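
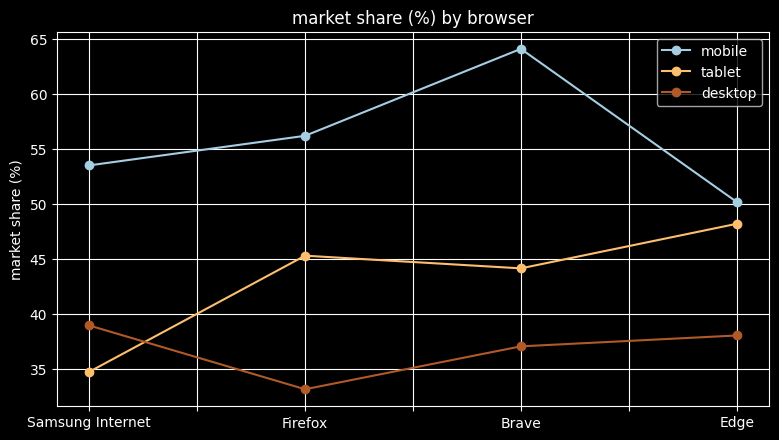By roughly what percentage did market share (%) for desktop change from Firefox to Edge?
≈ +14.3%

Firefox ≈ 35, Edge ≈ 40; (40 − 35) / 35 ≈ +14.3%.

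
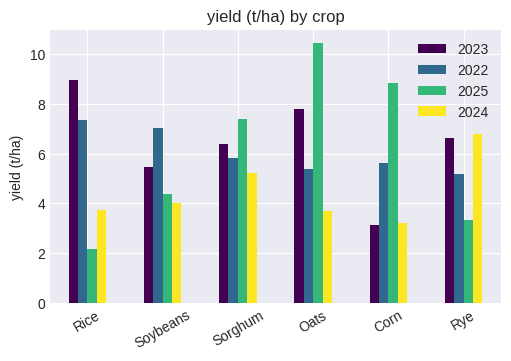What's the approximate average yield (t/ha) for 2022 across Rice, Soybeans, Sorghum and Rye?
(7 + 7 + 6 + 5) / 4 ≈ 6.

≈ 6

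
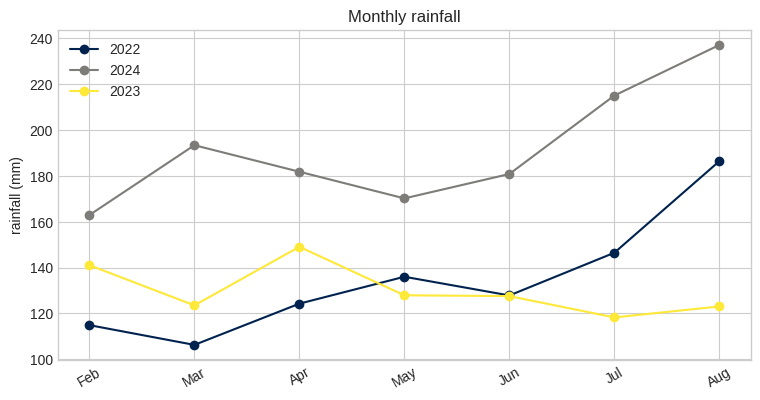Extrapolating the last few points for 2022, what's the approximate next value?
Last three: 120, 140, 180 → slope ≈ 30/step → next ≈ 210.

≈ 210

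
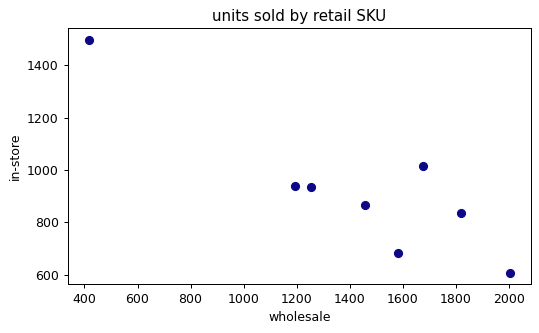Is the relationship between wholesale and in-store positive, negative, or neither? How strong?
Points are negatively correlated; strong (|r| ≈ 0.9).

negative, strong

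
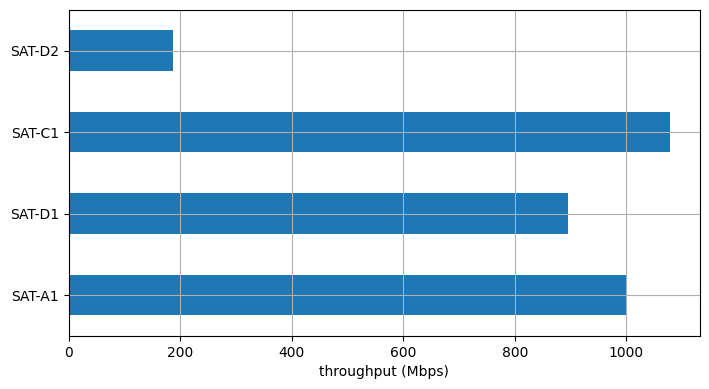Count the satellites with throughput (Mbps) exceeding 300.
3

Above 300: SAT-A1, SAT-D1, SAT-C1.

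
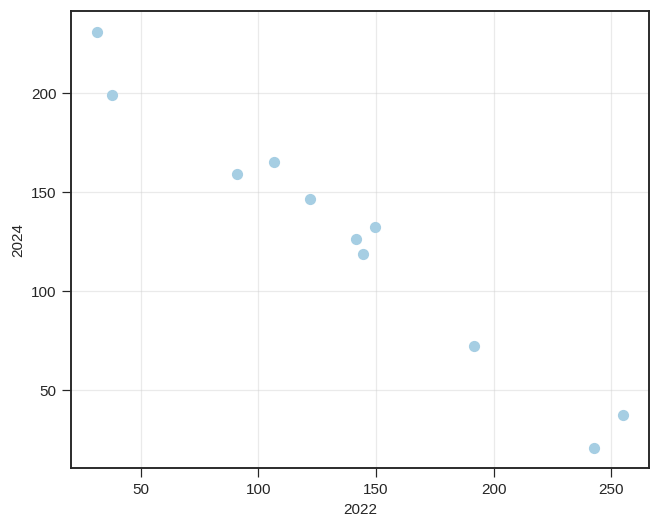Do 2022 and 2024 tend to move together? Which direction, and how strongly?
negative, strong

Points are negatively correlated; strong (|r| ≈ 1.0).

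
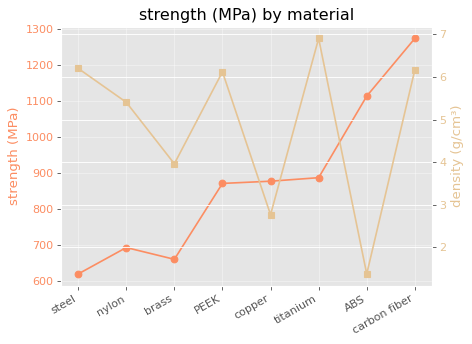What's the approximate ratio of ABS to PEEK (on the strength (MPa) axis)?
≈ 1.22×

ABS ≈ 1100, PEEK ≈ 900; 1100/900 ≈ 1.22.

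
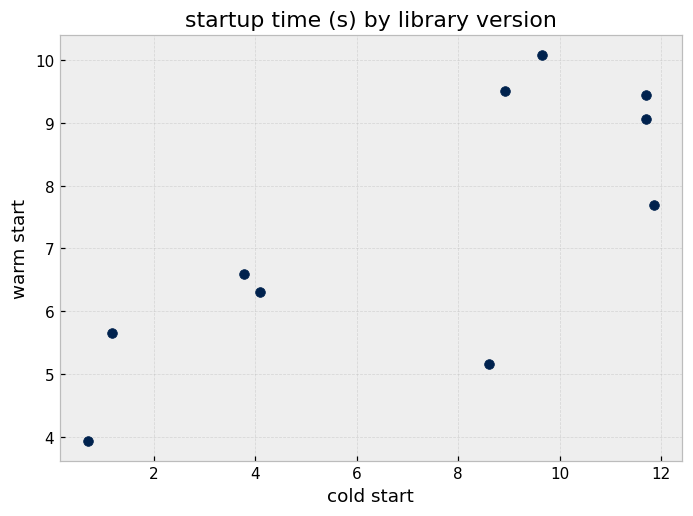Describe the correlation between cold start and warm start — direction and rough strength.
positive, strong

Points are positively correlated; strong (|r| ≈ 0.8).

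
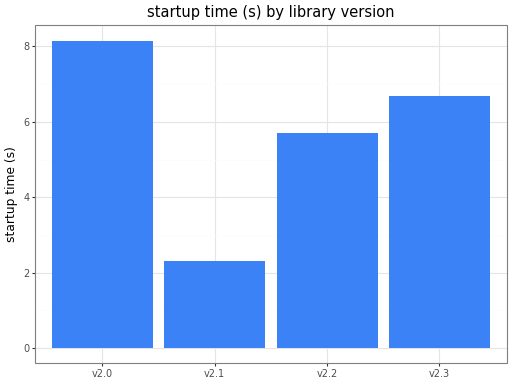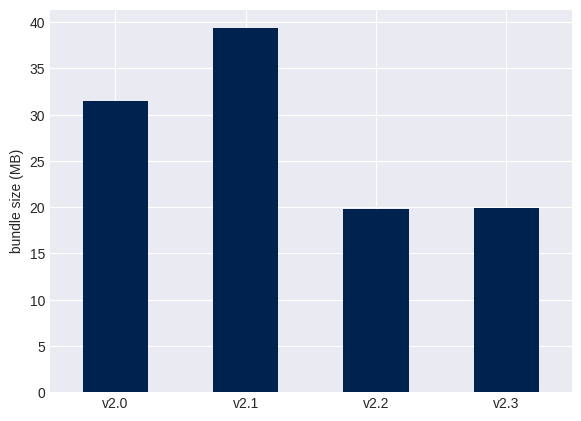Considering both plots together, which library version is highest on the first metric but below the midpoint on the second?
Chart 2 median bundle size (MB) ≈ 25; below-median library versions: v2.2, v2.3. Among those, v2.3 has the highest startup time (s) (≈ 7).

v2.3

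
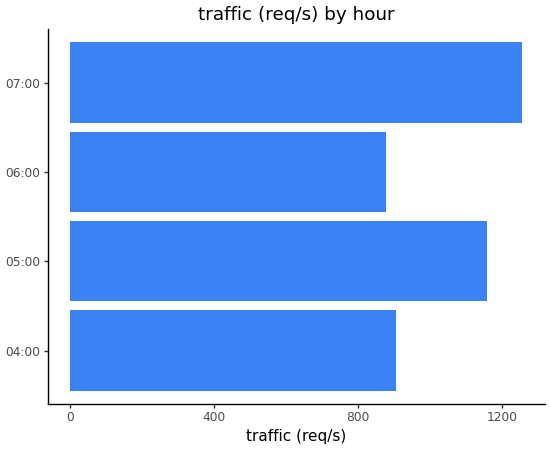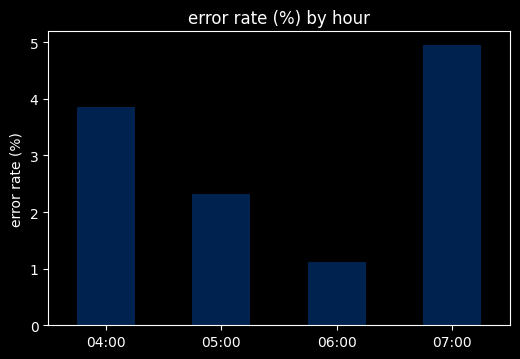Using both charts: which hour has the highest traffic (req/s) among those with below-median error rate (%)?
Chart 2 median error rate (%) ≈ 3; below-median hours: 05:00, 06:00. Among those, 05:00 has the highest traffic (req/s) (≈ 1200).

05:00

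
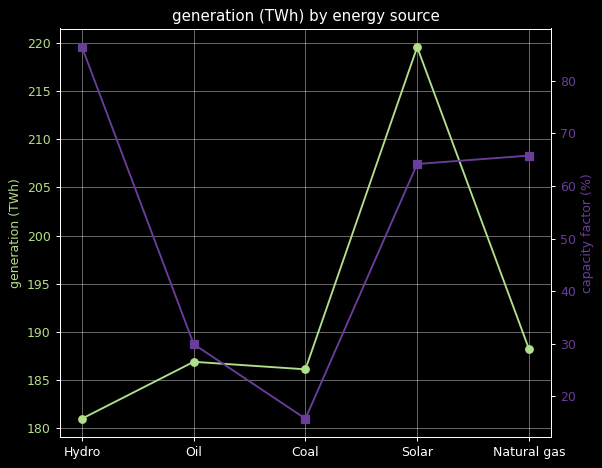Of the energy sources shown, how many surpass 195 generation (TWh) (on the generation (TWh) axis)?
1

Above 195: Solar.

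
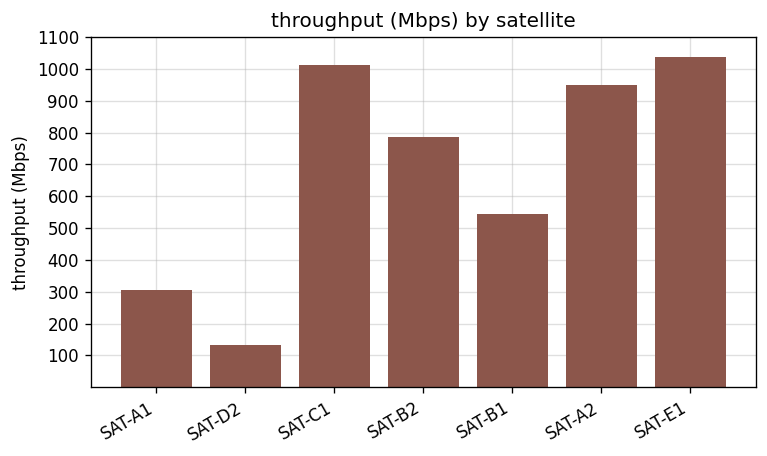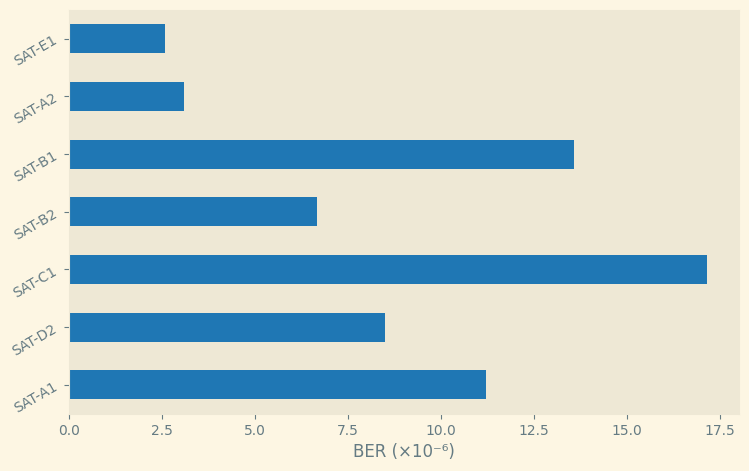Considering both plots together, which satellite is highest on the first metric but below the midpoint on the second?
Chart 2 median BER (×10⁻⁶) ≈ 8; below-median satellites: SAT-B2, SAT-A2, SAT-E1. Among those, SAT-E1 has the highest throughput (Mbps) (≈ 1000).

SAT-E1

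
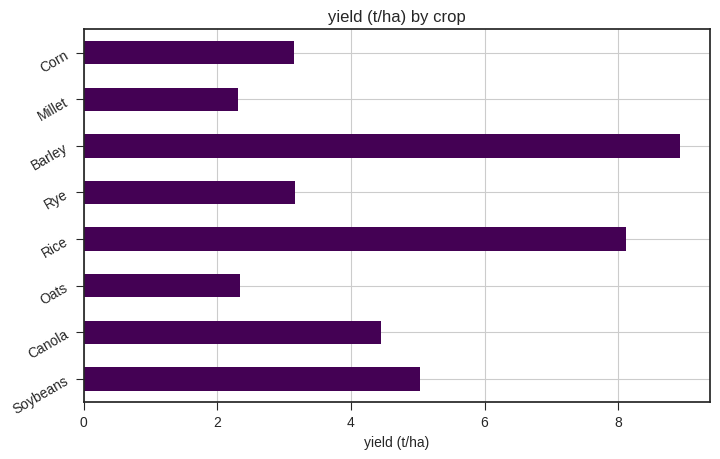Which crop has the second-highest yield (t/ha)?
Rice

Top 3: Barley ≈ 9, Rice ≈ 8, Soybeans ≈ 5.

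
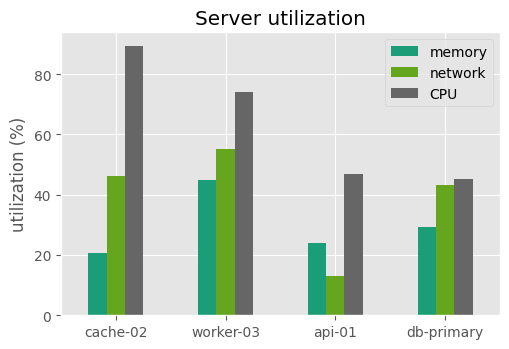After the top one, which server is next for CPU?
Top 3 for CPU: cache-02 ≈ 90, worker-03 ≈ 70, api-01 ≈ 50.

worker-03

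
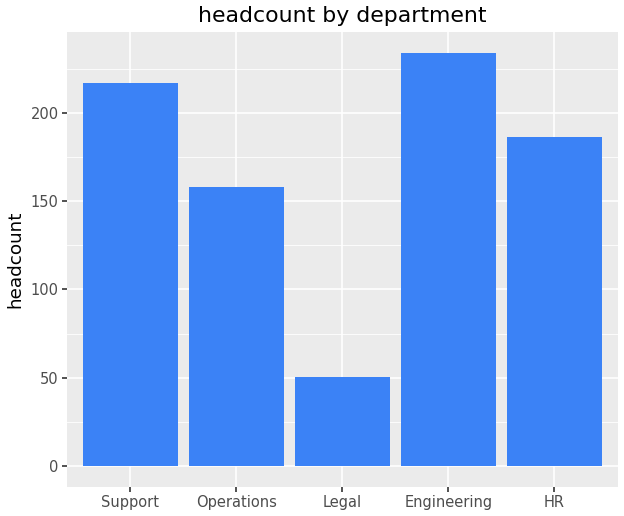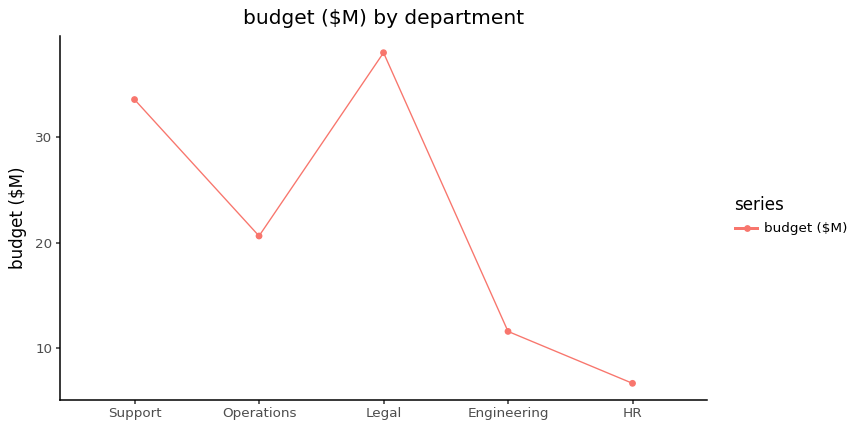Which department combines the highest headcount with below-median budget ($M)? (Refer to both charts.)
Chart 2 median budget ($M) ≈ 20; below-median departments: Engineering, HR. Among those, Engineering has the highest headcount (≈ 225).

Engineering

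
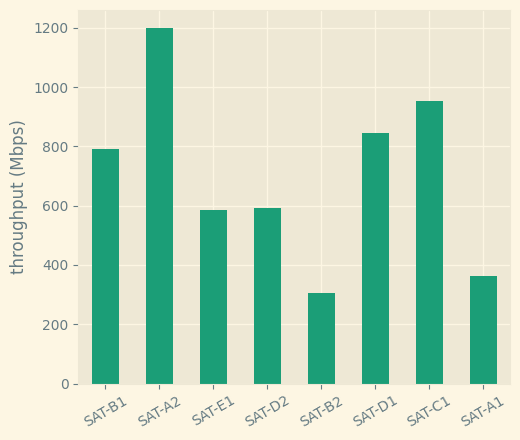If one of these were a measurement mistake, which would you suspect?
SAT-A2 ≈ 1200; the rest sit between ≈ 300 and ≈ 1000.

SAT-A2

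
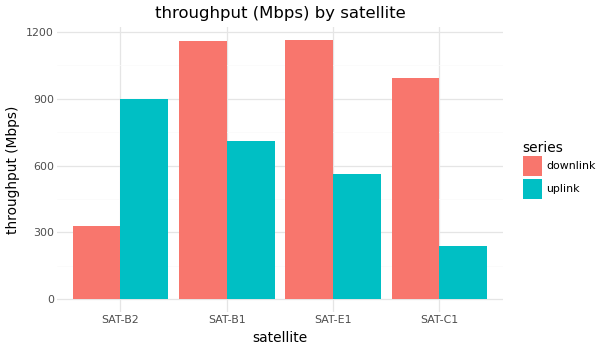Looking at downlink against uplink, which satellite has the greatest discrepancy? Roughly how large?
SAT-C1: downlink ≈ 1000, uplink ≈ 200 → gap ≈ 800. Next-largest (SAT-E1) is only ≈ 600.

SAT-C1, ≈ 800 Mbps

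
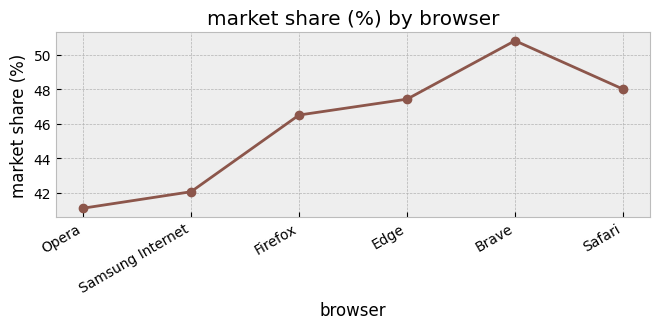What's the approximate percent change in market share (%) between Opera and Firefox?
≈ +14.6%

Opera ≈ 41, Firefox ≈ 47; (47 − 41) / 41 ≈ +14.6%.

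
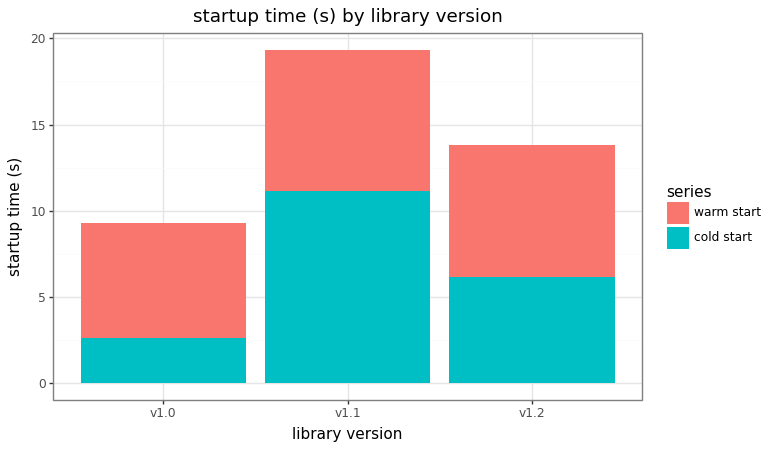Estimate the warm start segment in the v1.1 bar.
≈ 8

warm start top ≈ 20, bottom ≈ 12; segment ≈ 8.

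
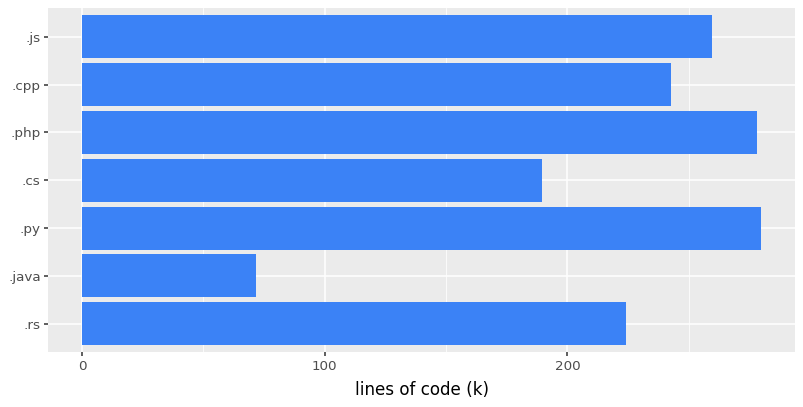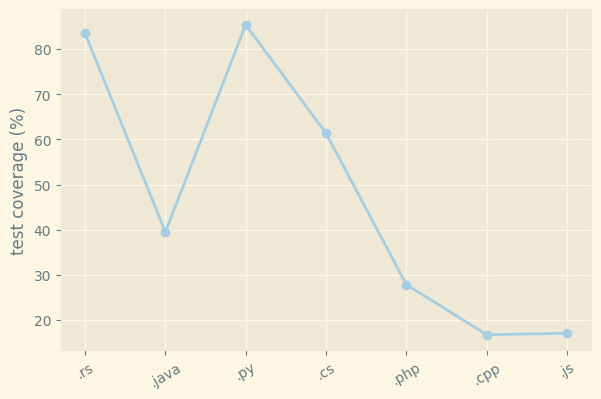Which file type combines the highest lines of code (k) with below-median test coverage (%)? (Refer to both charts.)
Chart 2 median test coverage (%) ≈ 40; below-median file types: .php, .cpp, .js. Among those, .php has the highest lines of code (k) (≈ 300).

.php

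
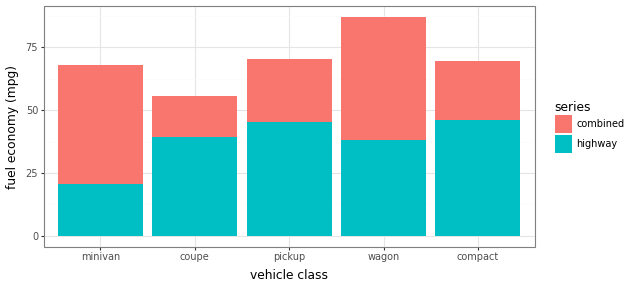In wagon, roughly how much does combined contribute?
combined top ≈ 90, bottom ≈ 40; segment ≈ 50.

≈ 50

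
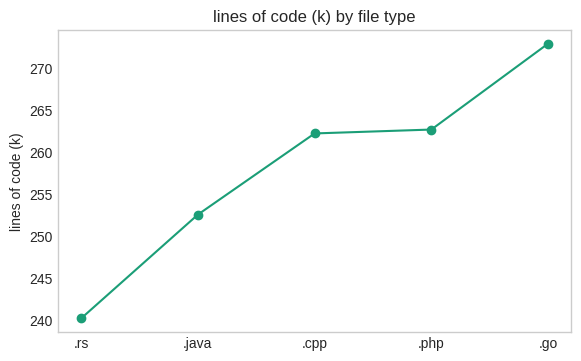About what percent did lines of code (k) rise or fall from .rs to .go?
≈ +14.6%

.rs ≈ 240, .go ≈ 275; (275 − 240) / 240 ≈ +14.6%.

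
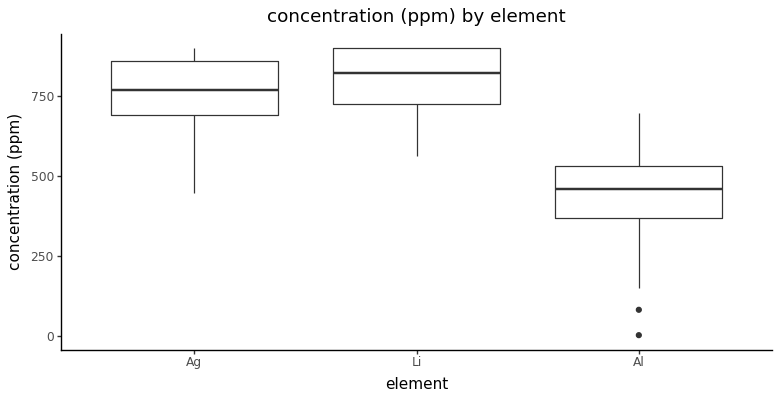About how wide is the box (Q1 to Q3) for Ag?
≈ 150

Q3 ≈ 850, Q1 ≈ 700; IQR ≈ 150.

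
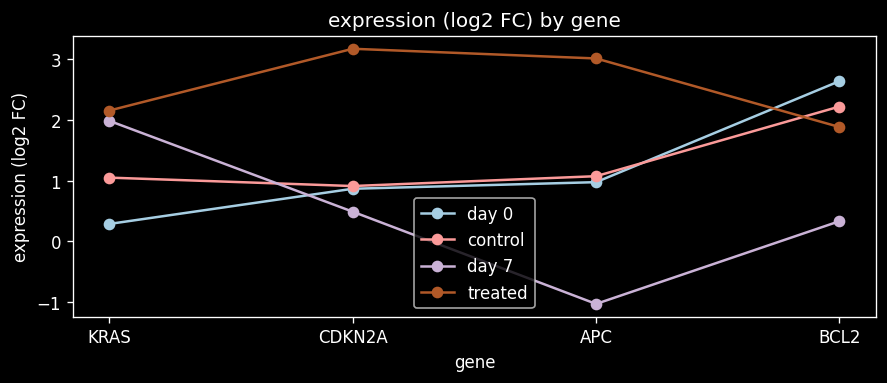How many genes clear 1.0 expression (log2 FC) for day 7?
1

Above 1.0: KRAS.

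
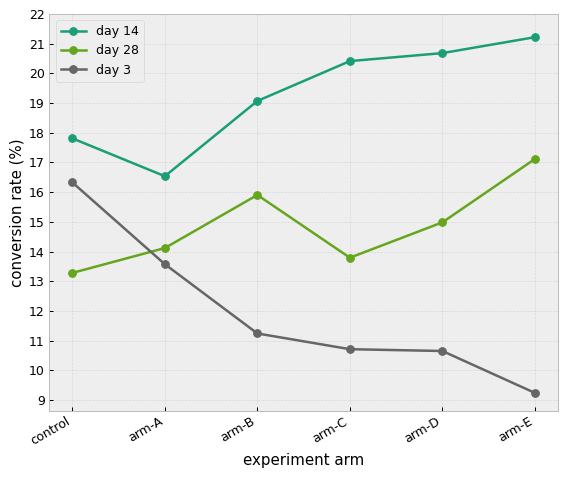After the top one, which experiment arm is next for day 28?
arm-B

Top 3 for day 28: arm-E ≈ 17, arm-B ≈ 16, arm-D ≈ 15.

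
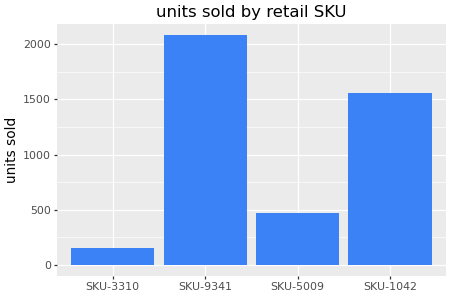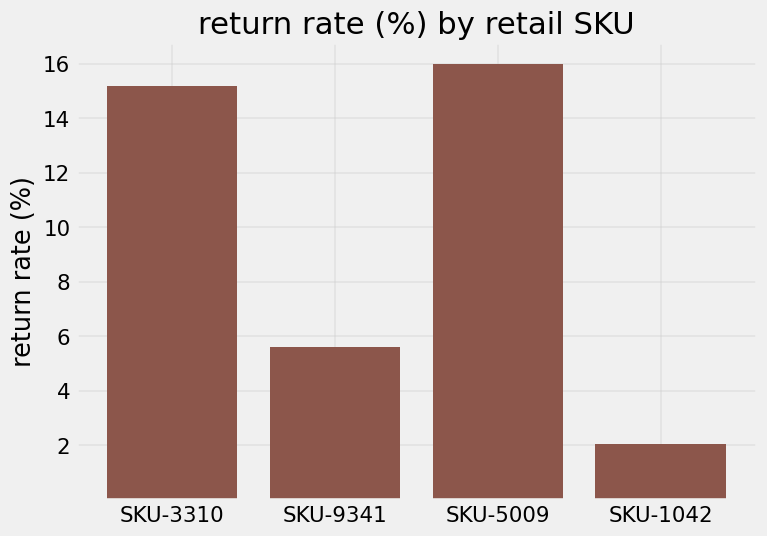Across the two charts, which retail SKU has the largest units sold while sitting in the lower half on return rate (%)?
SKU-9341

Chart 2 median return rate (%) ≈ 10; below-median retail SKUs: SKU-9341, SKU-1042. Among those, SKU-9341 has the highest units sold (≈ 2000).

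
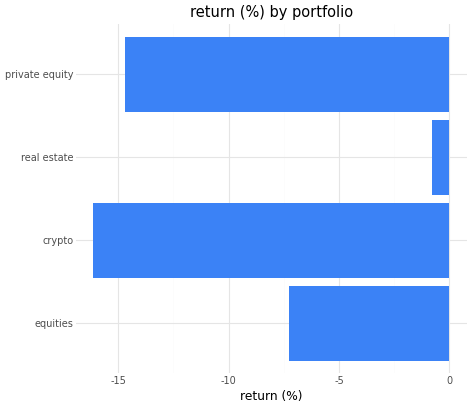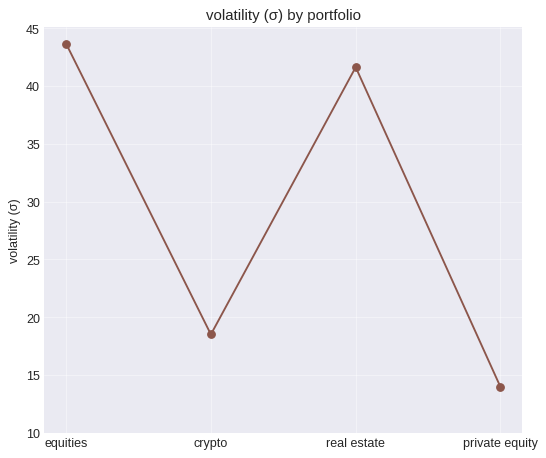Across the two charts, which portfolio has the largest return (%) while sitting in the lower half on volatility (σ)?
Chart 2 median volatility (σ) ≈ 30; below-median portfolios: crypto, private equity. Among those, private equity has the highest return (%) (≈ -15).

private equity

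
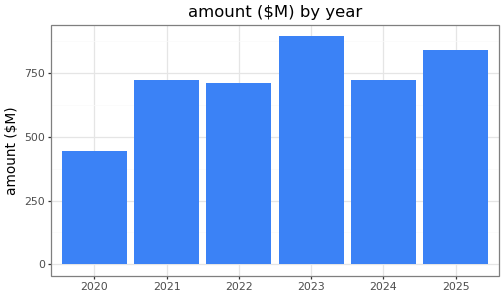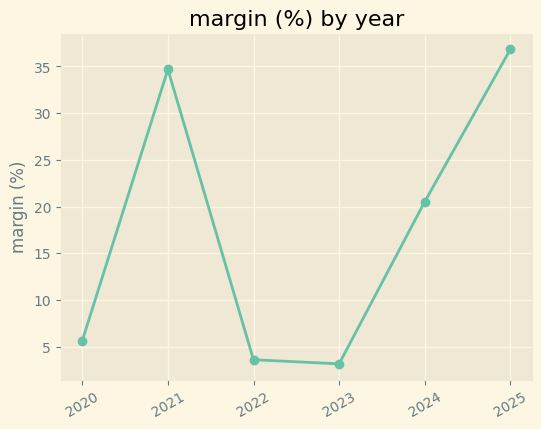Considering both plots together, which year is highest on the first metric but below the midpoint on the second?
2023

Chart 2 median margin (%) ≈ 15; below-median years: 2020, 2022, 2023. Among those, 2023 has the highest amount ($M) (≈ 900).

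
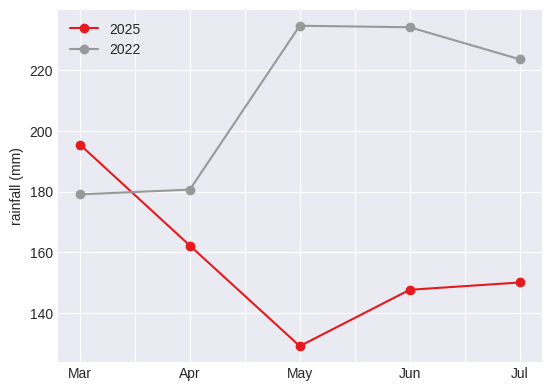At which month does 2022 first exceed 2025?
Apr

Mar: 2022 ≈ 180 vs 2025 ≈ 200 (not yet); Apr: 2022 ≈ 180 vs 2025 ≈ 160 (first crossover).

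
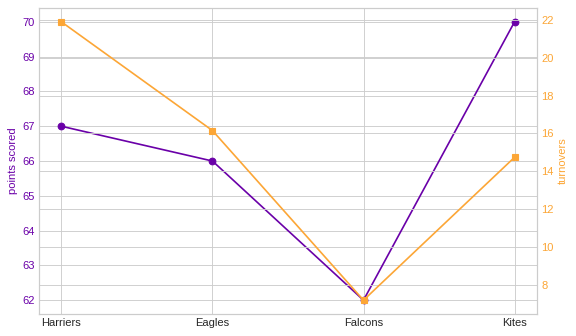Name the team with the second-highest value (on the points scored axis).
Harriers

Top 3 (on the points scored axis): Kites ≈ 70, Harriers ≈ 67, Eagles ≈ 66.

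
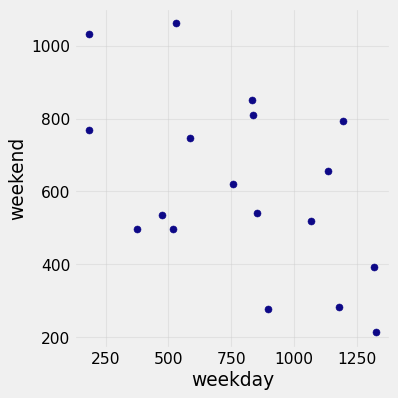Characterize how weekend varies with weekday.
Points are negatively correlated; moderate (|r| ≈ 0.5).

negative, moderate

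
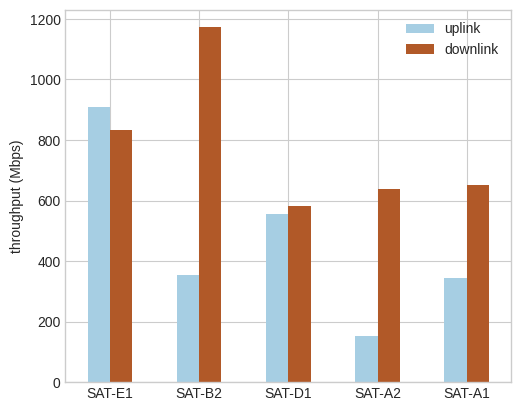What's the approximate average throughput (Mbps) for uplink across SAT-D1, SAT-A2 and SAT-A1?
(600 + 200 + 300) / 3 ≈ 367.

≈ 367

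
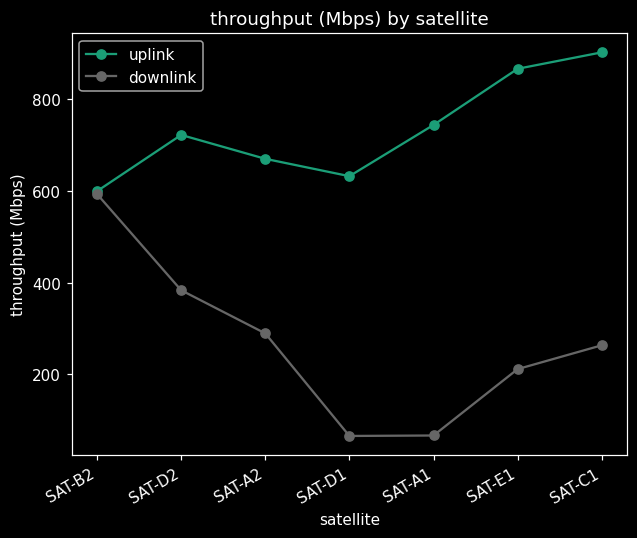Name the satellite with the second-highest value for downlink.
Top 3 for downlink: SAT-B2 ≈ 600, SAT-D2 ≈ 400, SAT-A2 ≈ 300.

SAT-D2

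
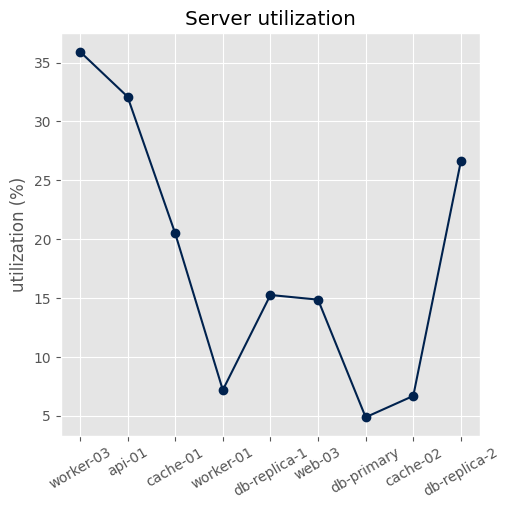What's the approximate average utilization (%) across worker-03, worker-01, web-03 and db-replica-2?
≈ 20

(35 + 5 + 15 + 25) / 4 ≈ 20.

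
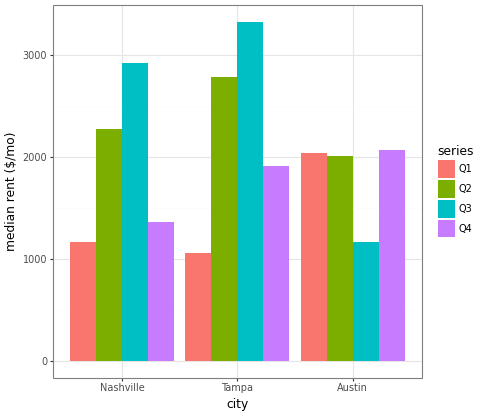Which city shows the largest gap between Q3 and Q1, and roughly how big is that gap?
Tampa, ≈ 2500 $/mo

Tampa: Q3 ≈ 3500, Q1 ≈ 1000 → gap ≈ 2500. Next-largest (Nashville) is only ≈ 2000.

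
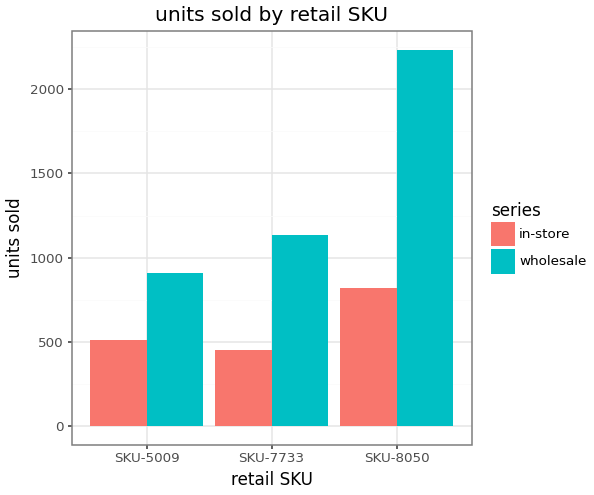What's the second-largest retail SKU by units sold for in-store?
SKU-5009

Top 3 for in-store: SKU-8050 ≈ 800, SKU-5009 ≈ 600, SKU-7733 ≈ 400.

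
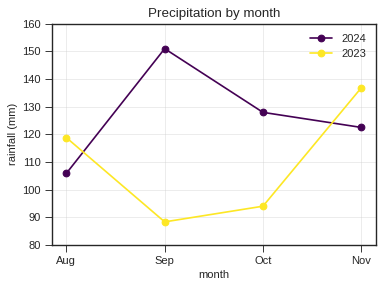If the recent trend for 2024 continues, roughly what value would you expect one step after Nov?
≈ 105

Last three: 150, 130, 120 → slope ≈ -15/step → next ≈ 105.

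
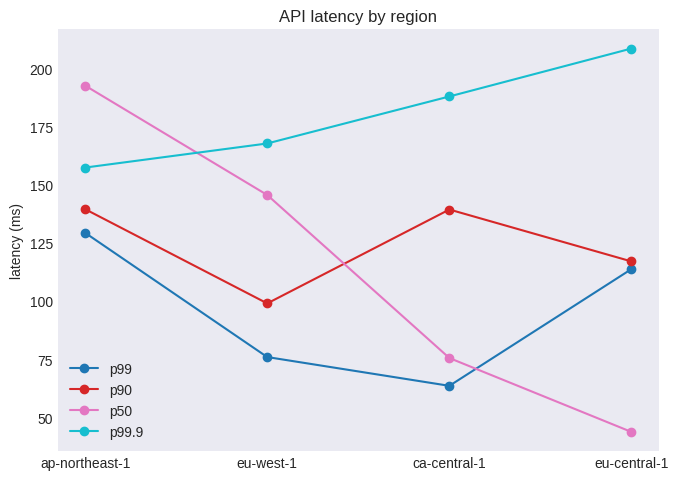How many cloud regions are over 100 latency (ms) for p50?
Above 100: ap-northeast-1, eu-west-1.

2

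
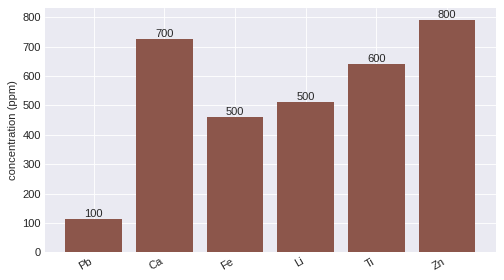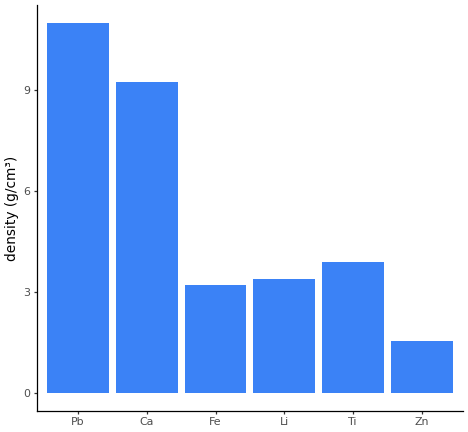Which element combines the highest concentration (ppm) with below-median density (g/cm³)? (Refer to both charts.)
Zn

Chart 2 median density (g/cm³) ≈ 4; below-median elements: Fe, Li, Zn. Among those, Zn has the highest concentration (ppm) (≈ 800).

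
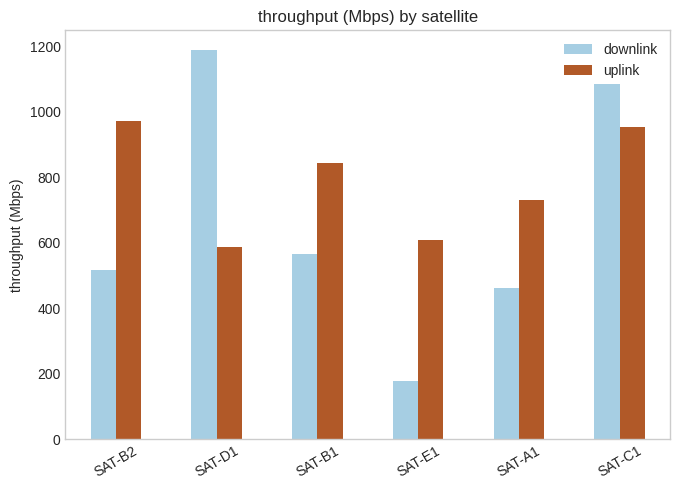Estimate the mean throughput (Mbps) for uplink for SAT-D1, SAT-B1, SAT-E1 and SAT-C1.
(600 + 800 + 600 + 1000) / 4 ≈ 750.

≈ 750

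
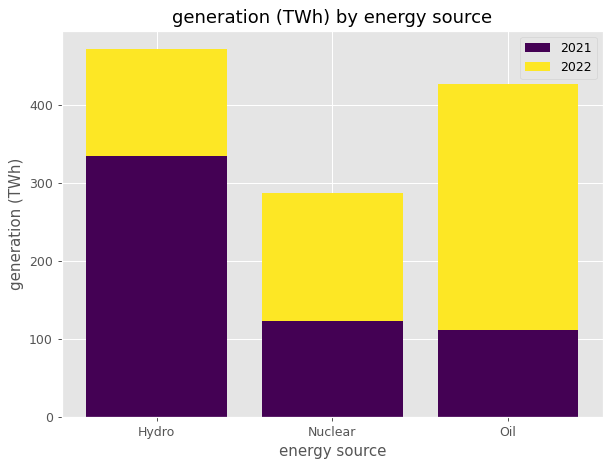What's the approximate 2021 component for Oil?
≈ 100

2021 top ≈ 100, bottom ≈ 0; segment ≈ 100.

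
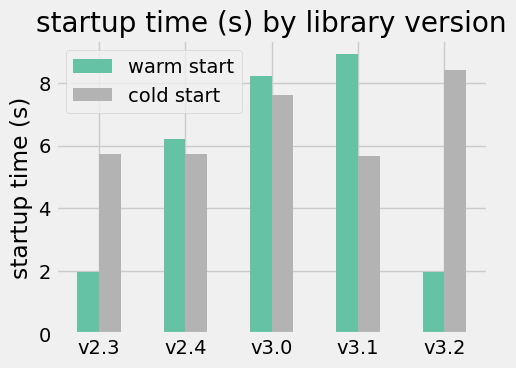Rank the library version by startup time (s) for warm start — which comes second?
Top 3 for warm start: v3.1 ≈ 9, v3.0 ≈ 8, v2.4 ≈ 6.

v3.0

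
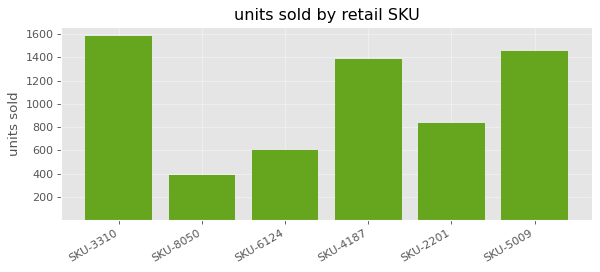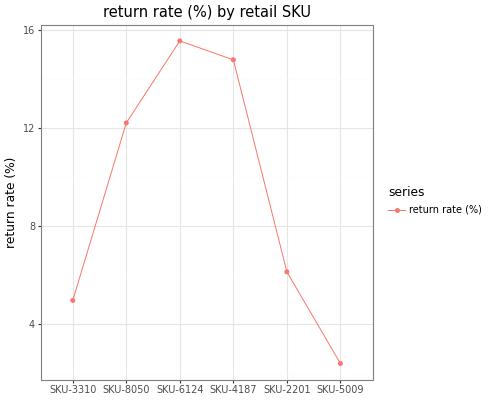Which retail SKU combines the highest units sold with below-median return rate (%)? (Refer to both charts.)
Chart 2 median return rate (%) ≈ 10; below-median retail SKUs: SKU-3310, SKU-2201, SKU-5009. Among those, SKU-3310 has the highest units sold (≈ 1600).

SKU-3310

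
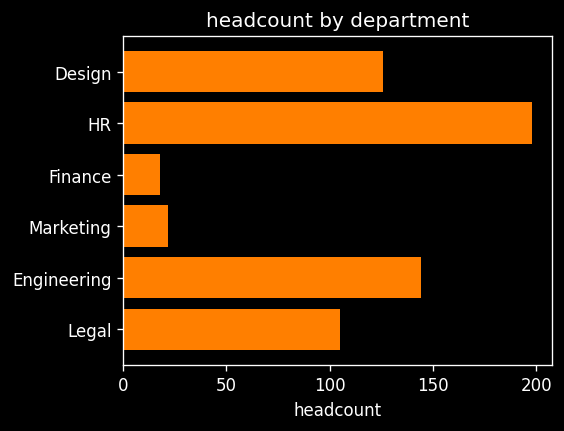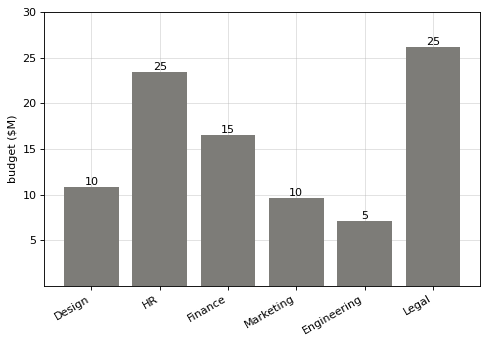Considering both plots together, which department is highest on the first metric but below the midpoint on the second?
Chart 2 median budget ($M) ≈ 15; below-median departments: Design, Marketing, Engineering. Among those, Engineering has the highest headcount (≈ 140).

Engineering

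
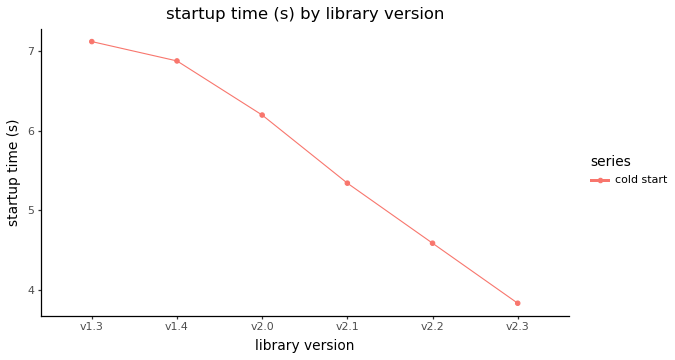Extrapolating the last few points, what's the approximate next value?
≈ 3.25

Last three: 5.5, 4.5, 4.0 → slope ≈ -0.75/step → next ≈ 3.25.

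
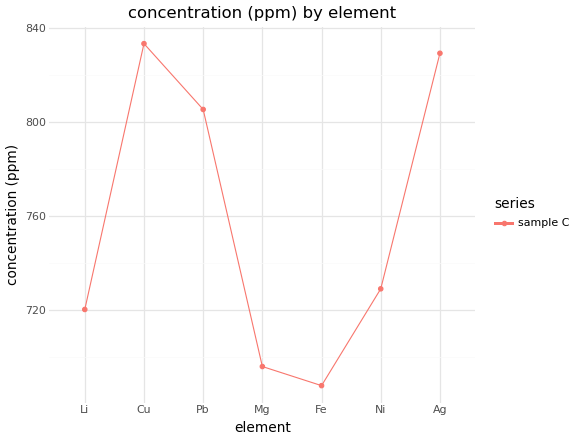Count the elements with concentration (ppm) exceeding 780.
Above 780: Cu, Pb, Ag.

3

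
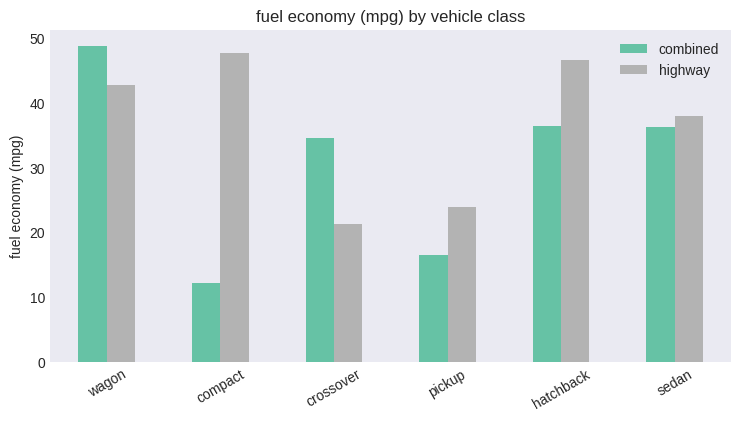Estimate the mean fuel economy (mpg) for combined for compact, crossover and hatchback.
≈ 27

(10 + 35 + 35) / 3 ≈ 27.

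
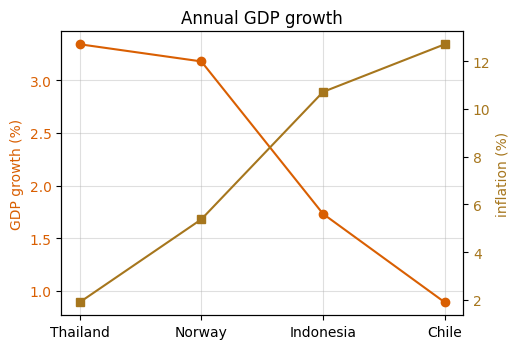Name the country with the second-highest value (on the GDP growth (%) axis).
Top 3 (on the GDP growth (%) axis): Thailand ≈ 3.5, Norway ≈ 3.0, Indonesia ≈ 1.5.

Norway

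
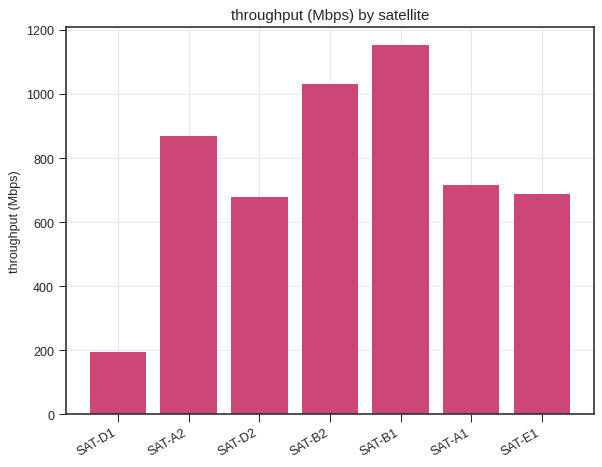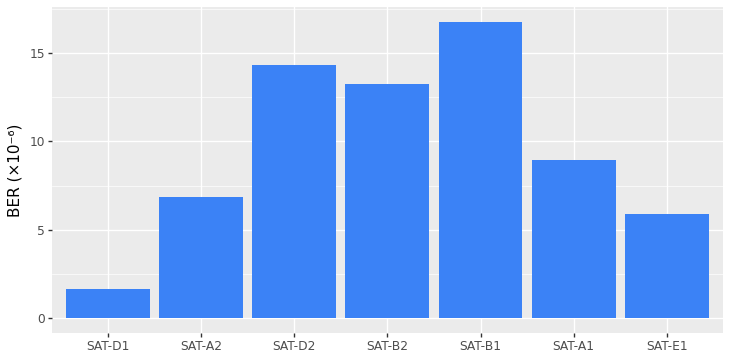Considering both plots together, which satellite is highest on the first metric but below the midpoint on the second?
SAT-A2

Chart 2 median BER (×10⁻⁶) ≈ 8; below-median satellites: SAT-D1, SAT-A2, SAT-E1. Among those, SAT-A2 has the highest throughput (Mbps) (≈ 800).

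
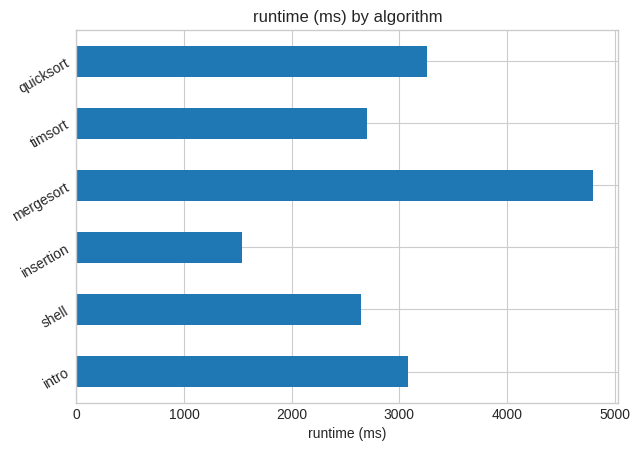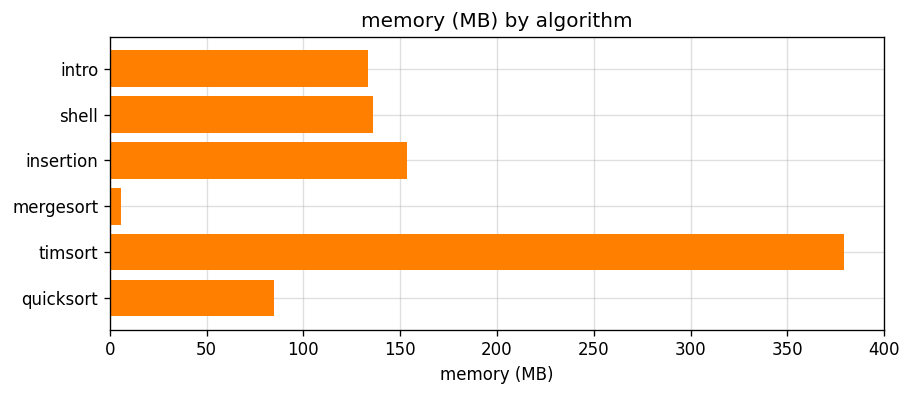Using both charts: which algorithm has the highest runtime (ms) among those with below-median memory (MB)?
Chart 2 median memory (MB) ≈ 150; below-median algorithms: intro, mergesort, quicksort. Among those, mergesort has the highest runtime (ms) (≈ 5000).

mergesort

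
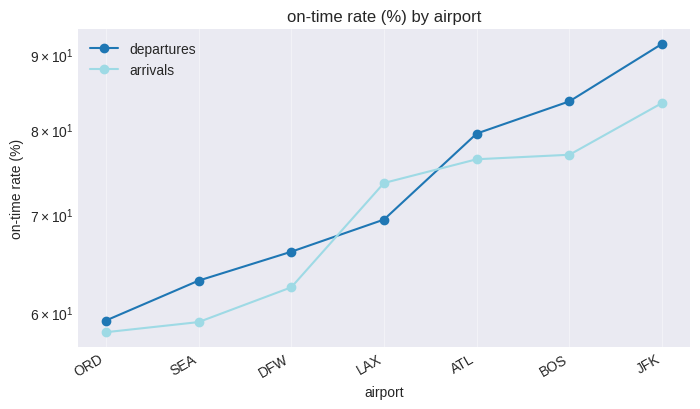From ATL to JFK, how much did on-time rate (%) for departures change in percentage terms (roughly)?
≈ +12.5%

ATL ≈ 80, JFK ≈ 90; (90 − 80) / 80 ≈ +12.5%.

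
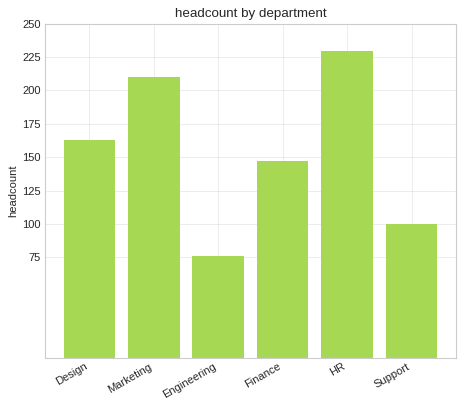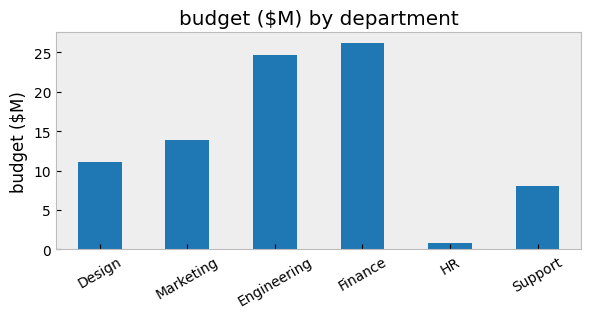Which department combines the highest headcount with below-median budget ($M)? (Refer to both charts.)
Chart 2 median budget ($M) ≈ 10; below-median departments: Design, HR, Support. Among those, HR has the highest headcount (≈ 225).

HR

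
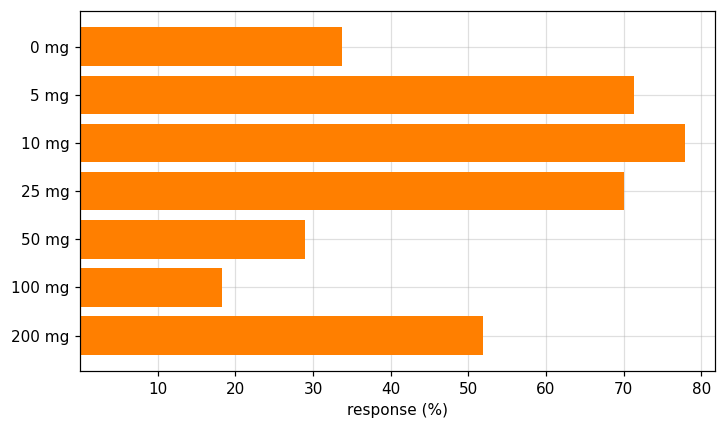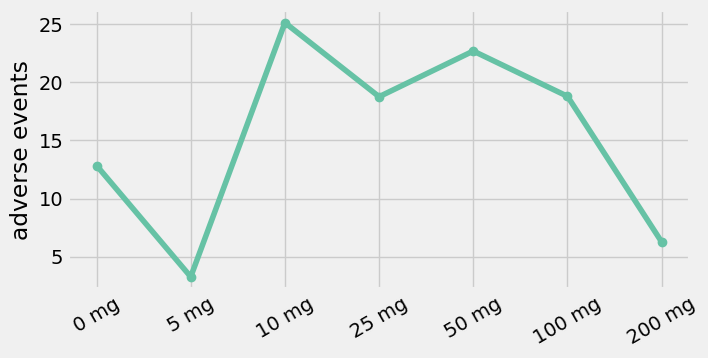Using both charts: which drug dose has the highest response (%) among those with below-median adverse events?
5 mg

Chart 2 median adverse events ≈ 20; below-median drug doses: 0 mg, 5 mg, 200 mg. Among those, 5 mg has the highest response (%) (≈ 70).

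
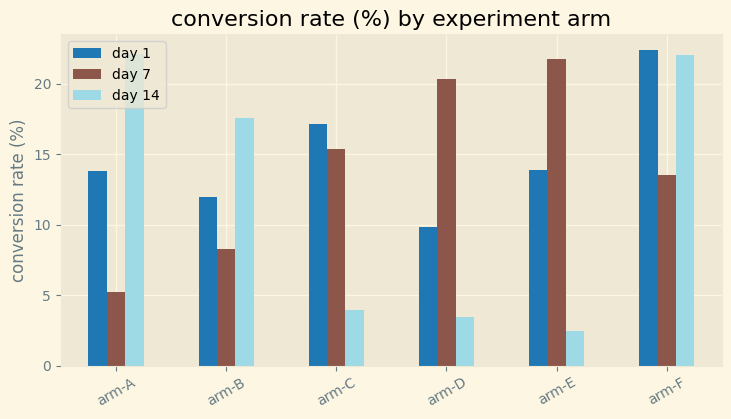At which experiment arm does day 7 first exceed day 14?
arm-B: day 7 ≈ 8 vs day 14 ≈ 18 (not yet); arm-C: day 7 ≈ 16 vs day 14 ≈ 4 (first crossover).

arm-C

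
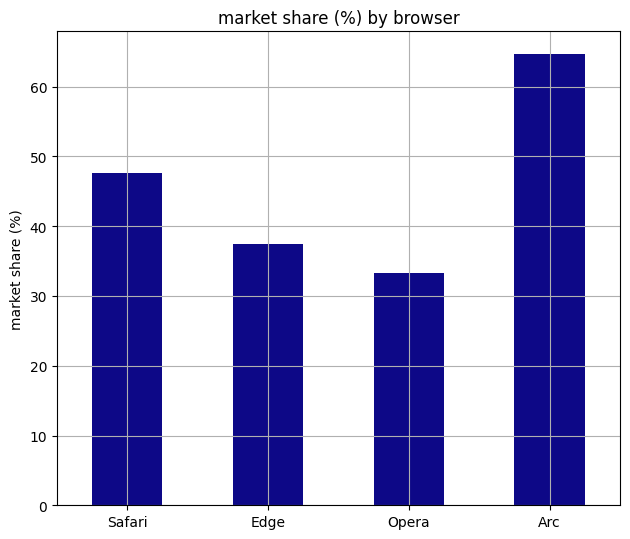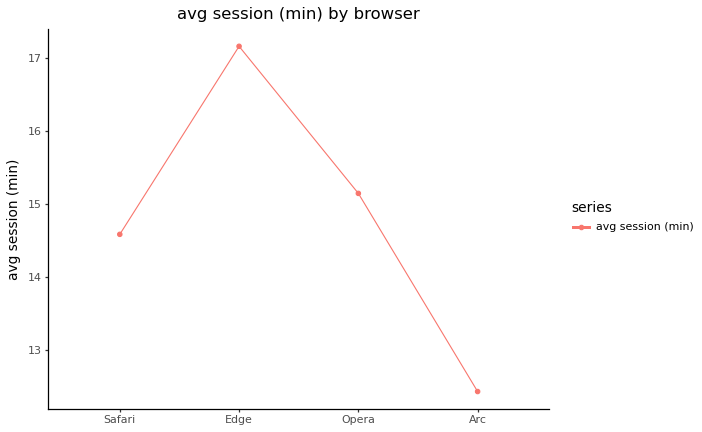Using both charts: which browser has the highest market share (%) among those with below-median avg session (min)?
Chart 2 median avg session (min) ≈ 14; below-median browsers: Safari, Arc. Among those, Arc has the highest market share (%) (≈ 60).

Arc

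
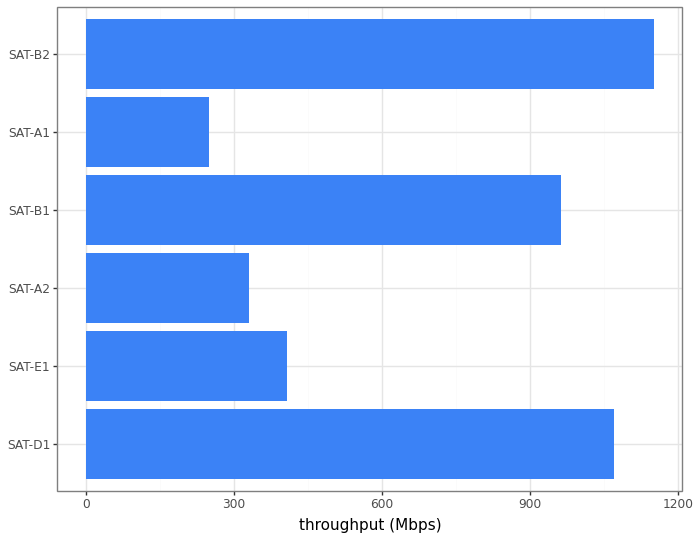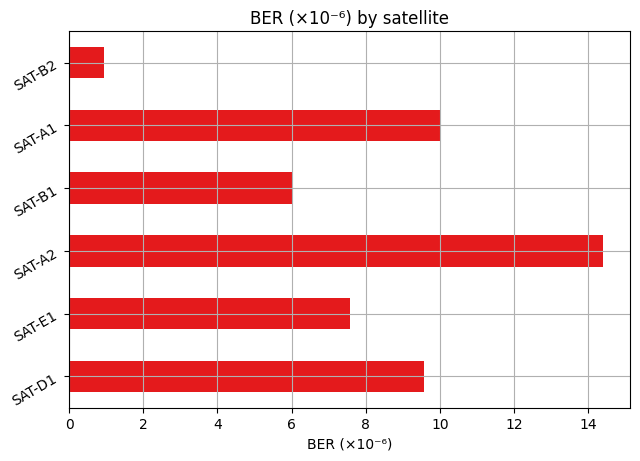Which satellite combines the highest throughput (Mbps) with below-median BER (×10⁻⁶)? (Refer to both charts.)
Chart 2 median BER (×10⁻⁶) ≈ 8; below-median satellites: SAT-E1, SAT-B1, SAT-B2. Among those, SAT-B2 has the highest throughput (Mbps) (≈ 1200).

SAT-B2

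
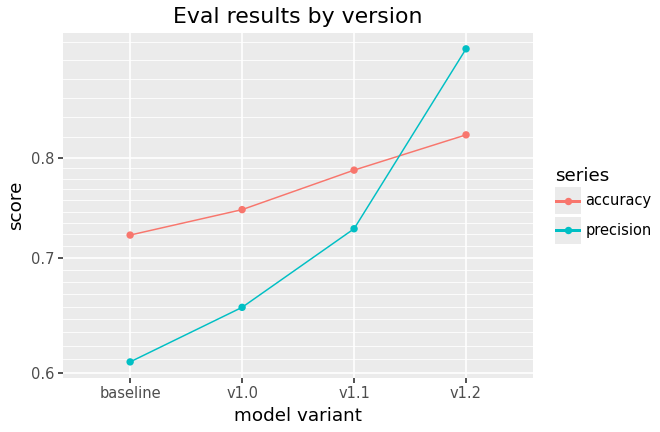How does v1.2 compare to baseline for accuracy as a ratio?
≈ 1.14×

v1.2 ≈ 0.80, baseline ≈ 0.70; 0.80/0.70 ≈ 1.14.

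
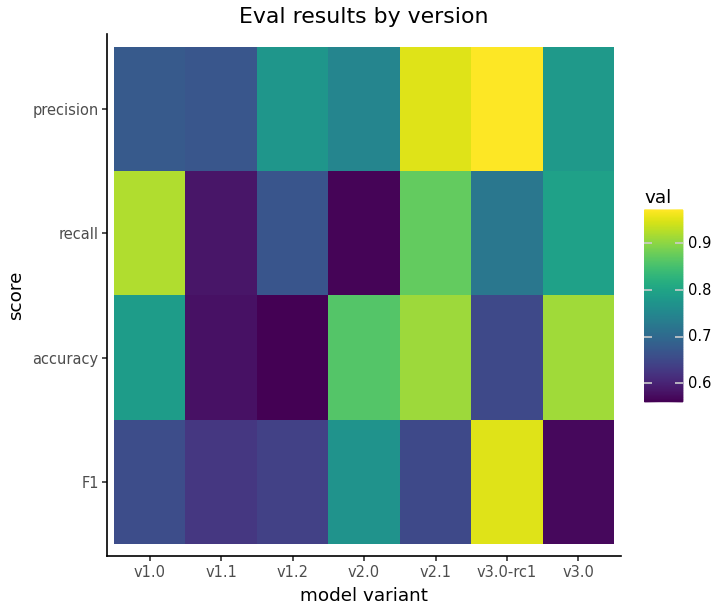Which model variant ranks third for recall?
Top 4 for recall: v1.0 ≈ 0.90, v2.1 ≈ 0.85, v3.0 ≈ 0.80, v3.0-rc1 ≈ 0.70.

v3.0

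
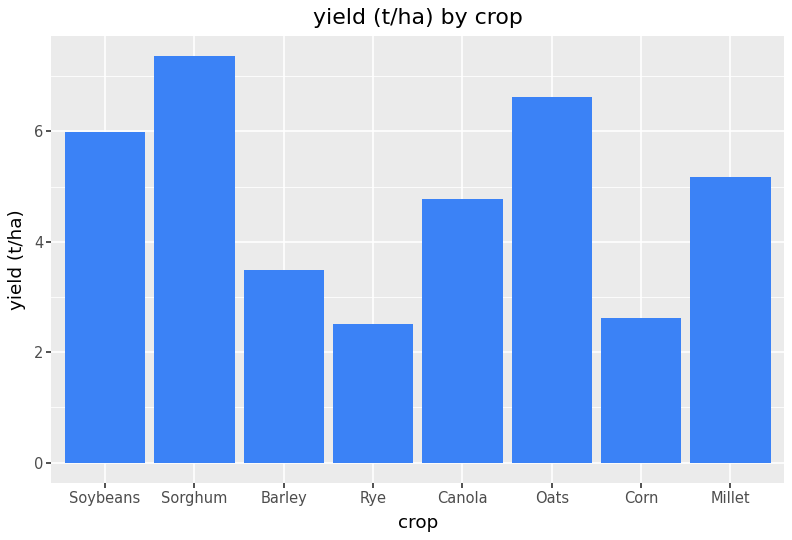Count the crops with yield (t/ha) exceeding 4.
5

Above 4: Soybeans, Sorghum, Canola, Oats, Millet.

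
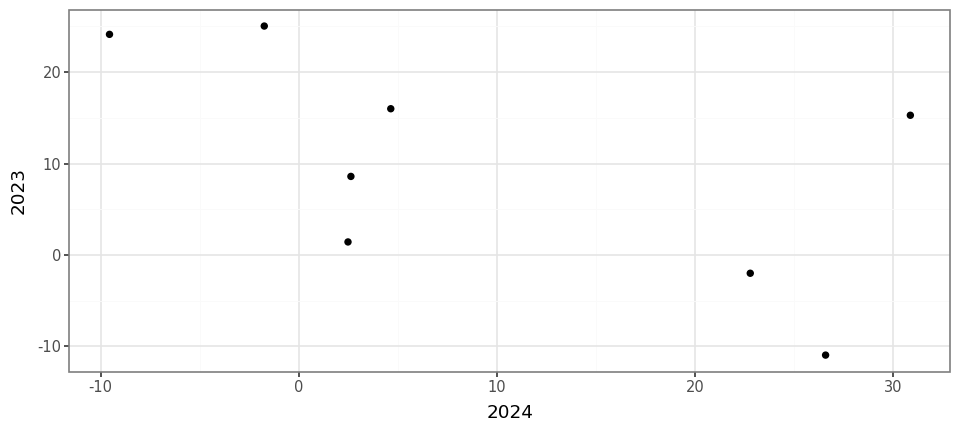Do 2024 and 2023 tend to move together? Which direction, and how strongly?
Points are negatively correlated; moderate (|r| ≈ 0.6).

negative, moderate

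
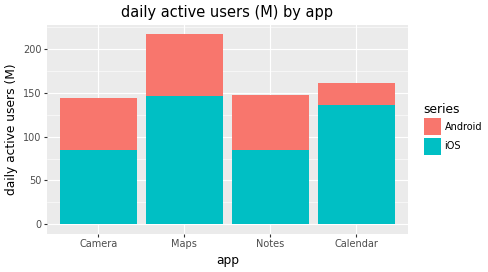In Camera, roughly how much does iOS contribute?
iOS top ≈ 80, bottom ≈ 0; segment ≈ 80.

≈ 80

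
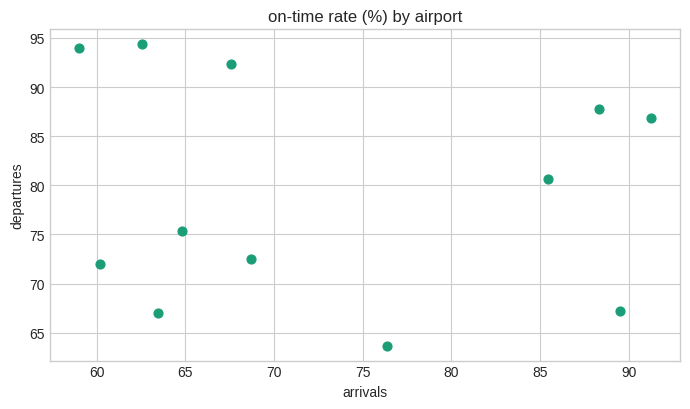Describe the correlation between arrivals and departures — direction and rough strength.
Points are roughly uncorrelated; weak (|r| ≈ 0.1).

no clear correlation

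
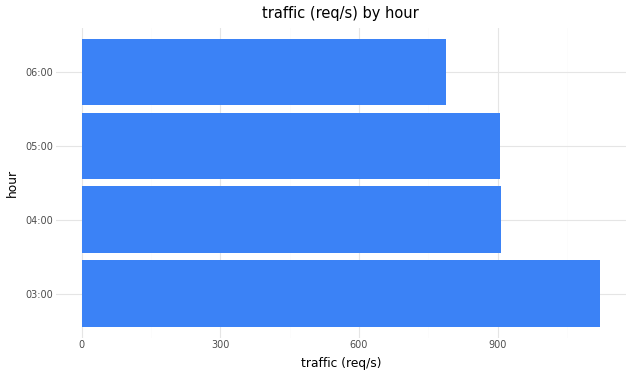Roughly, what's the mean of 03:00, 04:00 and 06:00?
(1100 + 900 + 800) / 3 ≈ 933.

≈ 933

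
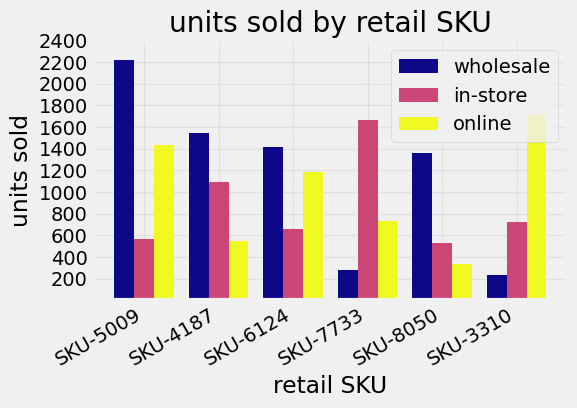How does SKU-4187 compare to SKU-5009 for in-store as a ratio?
SKU-4187 ≈ 1000, SKU-5009 ≈ 600; 1000/600 ≈ 1.67.

≈ 1.67×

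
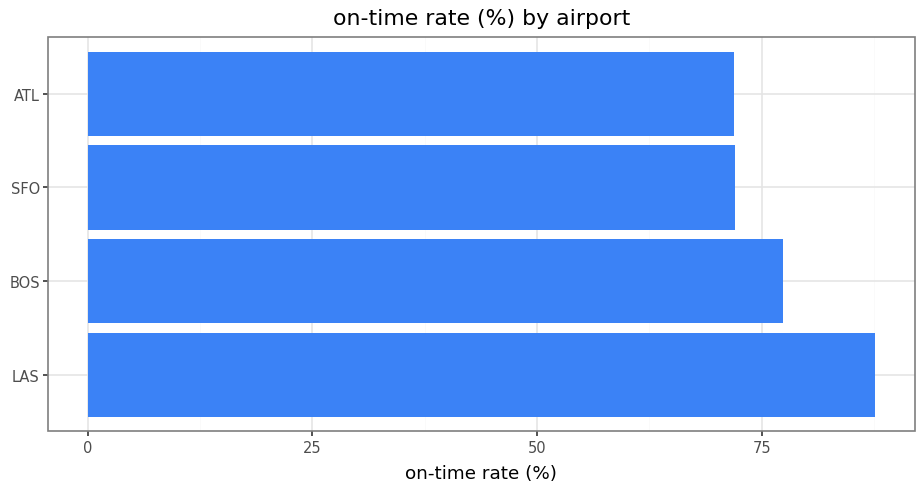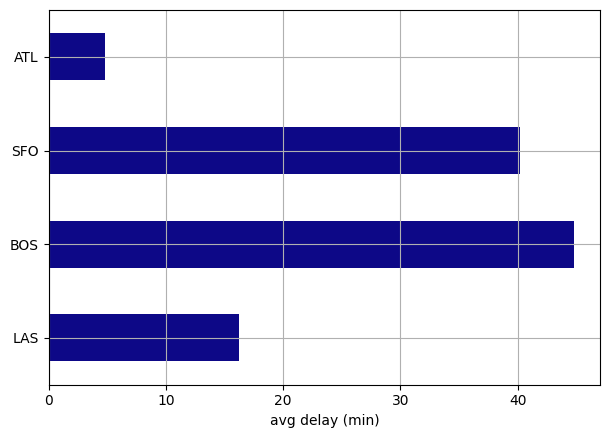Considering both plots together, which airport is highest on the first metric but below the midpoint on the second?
LAS

Chart 2 median avg delay (min) ≈ 30; below-median airports: LAS, ATL. Among those, LAS has the highest on-time rate (%) (≈ 90).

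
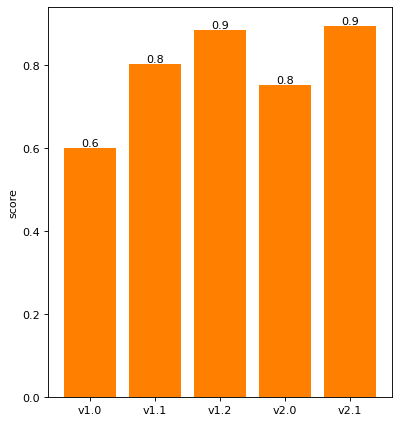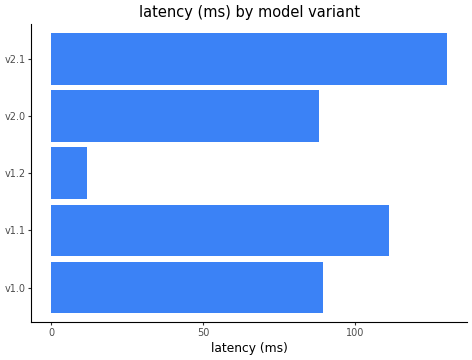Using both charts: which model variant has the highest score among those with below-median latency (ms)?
Chart 2 median latency (ms) ≈ 80; below-median model variants: v1.2, v2.0. Among those, v1.2 has the highest score (≈ 0.9).

v1.2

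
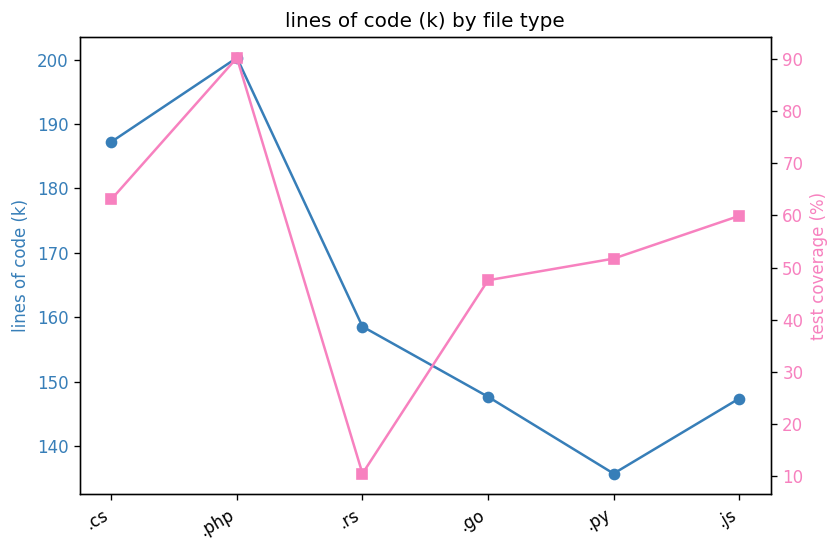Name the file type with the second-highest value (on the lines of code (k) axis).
.cs

Top 3 (on the lines of code (k) axis): .php ≈ 200, .cs ≈ 190, .rs ≈ 160.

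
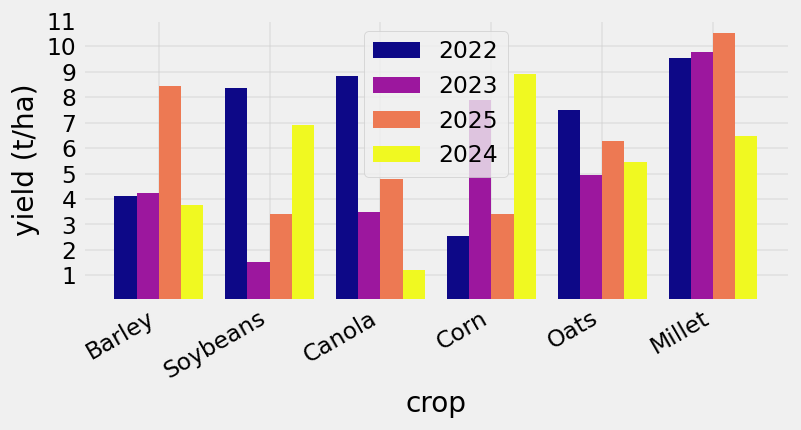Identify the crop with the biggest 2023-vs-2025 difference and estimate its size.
Corn, ≈ 5 t/ha

Corn: 2023 ≈ 8, 2025 ≈ 3 → gap ≈ 5. Next-largest (Barley) is only ≈ 4.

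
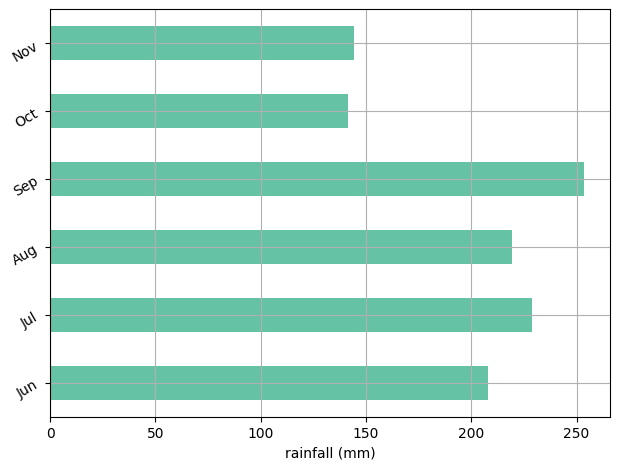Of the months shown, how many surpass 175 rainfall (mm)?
Above 175: Jun, Jul, Aug, Sep.

4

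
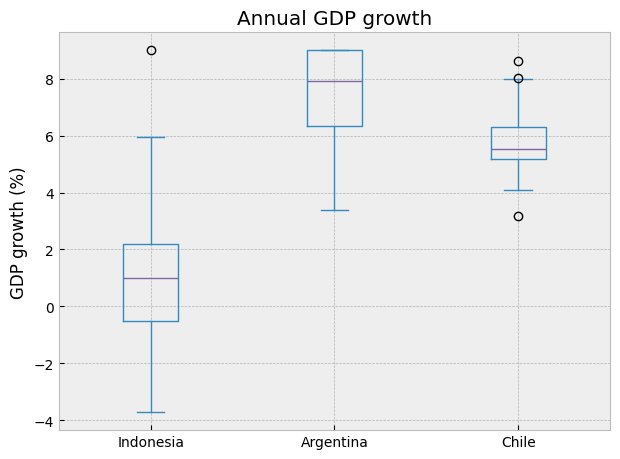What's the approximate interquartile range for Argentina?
Q3 ≈ 9, Q1 ≈ 6; IQR ≈ 3.

≈ 3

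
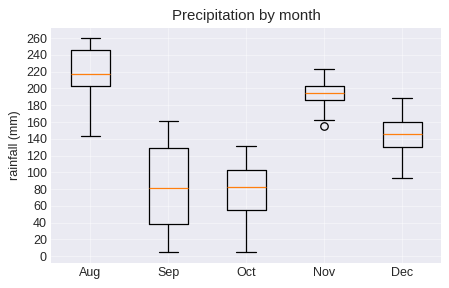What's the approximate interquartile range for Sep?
Q3 ≈ 120, Q1 ≈ 40; IQR ≈ 80.

≈ 80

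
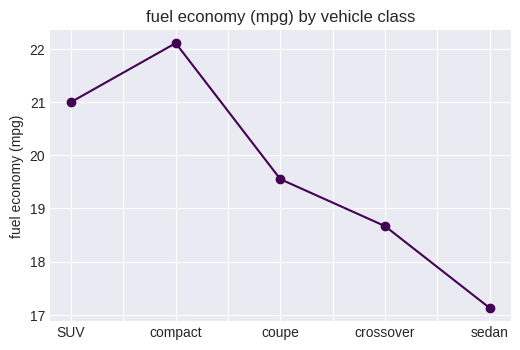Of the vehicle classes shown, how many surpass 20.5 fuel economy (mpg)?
Above 20.5: SUV, compact.

2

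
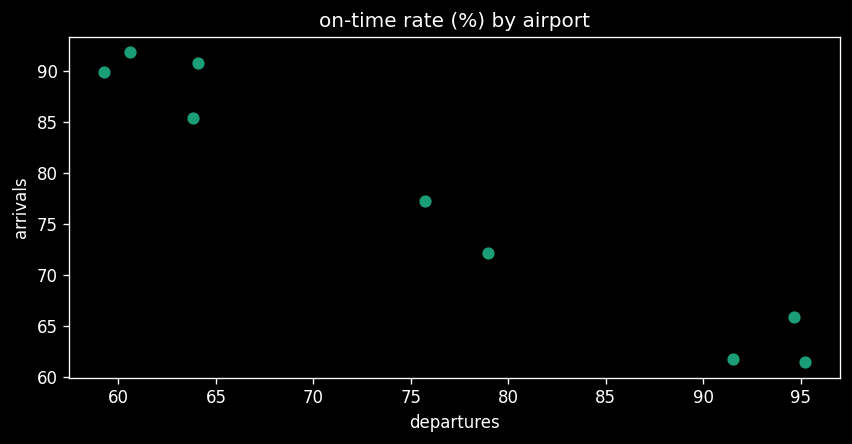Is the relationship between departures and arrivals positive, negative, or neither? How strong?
negative, strong

Points are negatively correlated; strong (|r| ≈ 1.0).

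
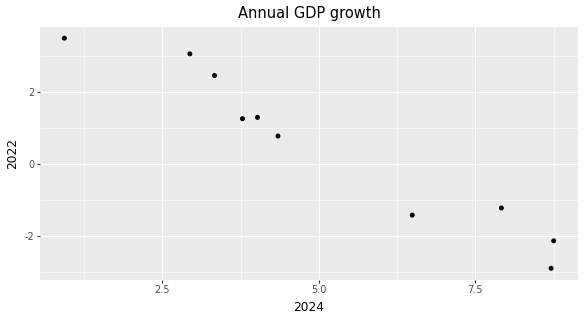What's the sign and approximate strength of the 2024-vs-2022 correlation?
negative, strong

Points are negatively correlated; strong (|r| ≈ 1.0).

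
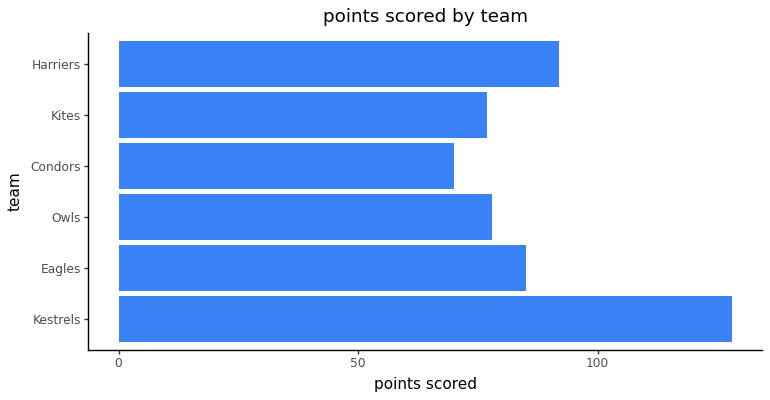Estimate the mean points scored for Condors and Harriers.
(80 + 100) / 2 ≈ 90.

≈ 90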